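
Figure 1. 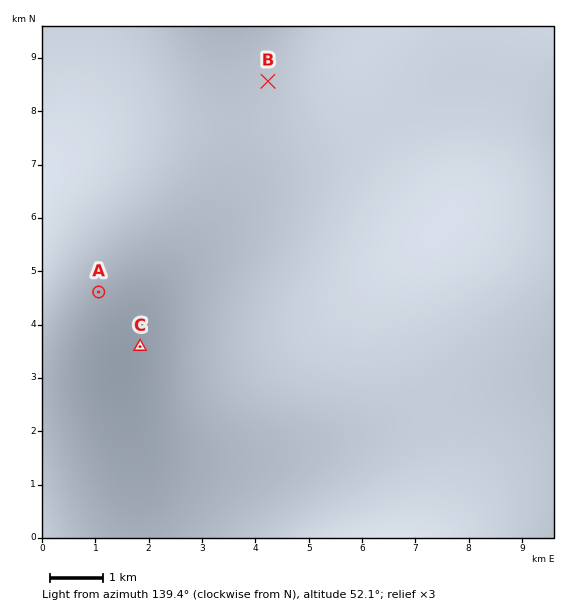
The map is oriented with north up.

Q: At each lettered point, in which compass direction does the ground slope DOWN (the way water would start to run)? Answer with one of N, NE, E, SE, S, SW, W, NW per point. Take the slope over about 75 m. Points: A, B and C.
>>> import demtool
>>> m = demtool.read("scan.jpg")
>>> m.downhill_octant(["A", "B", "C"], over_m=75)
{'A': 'W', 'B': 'SW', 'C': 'W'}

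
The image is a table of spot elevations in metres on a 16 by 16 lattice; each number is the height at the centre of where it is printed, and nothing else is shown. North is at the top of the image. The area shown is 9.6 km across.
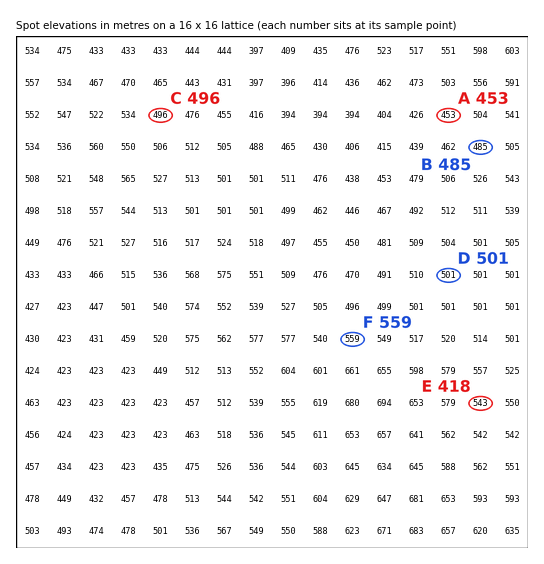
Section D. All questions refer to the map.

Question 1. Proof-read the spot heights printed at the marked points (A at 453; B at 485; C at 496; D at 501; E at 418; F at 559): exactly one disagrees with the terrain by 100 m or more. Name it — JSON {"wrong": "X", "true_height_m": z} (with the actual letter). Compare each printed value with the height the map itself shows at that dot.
{"wrong": "E", "true_height_m": 543}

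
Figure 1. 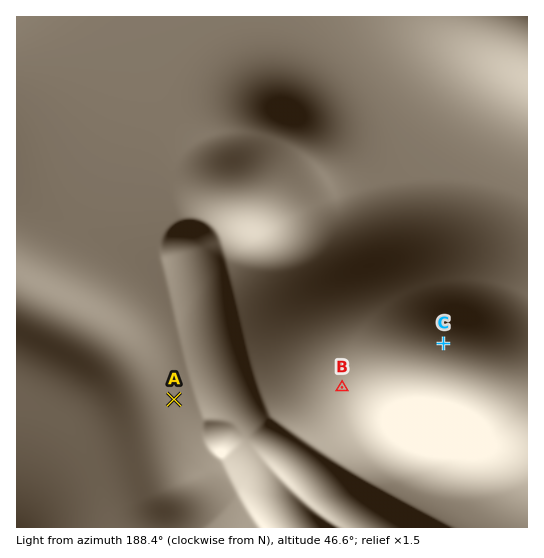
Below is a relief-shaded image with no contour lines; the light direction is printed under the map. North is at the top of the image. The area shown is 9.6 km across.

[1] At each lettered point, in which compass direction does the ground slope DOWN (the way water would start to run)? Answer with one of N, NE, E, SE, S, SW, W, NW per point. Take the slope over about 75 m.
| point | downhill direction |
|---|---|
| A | W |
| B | SE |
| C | NE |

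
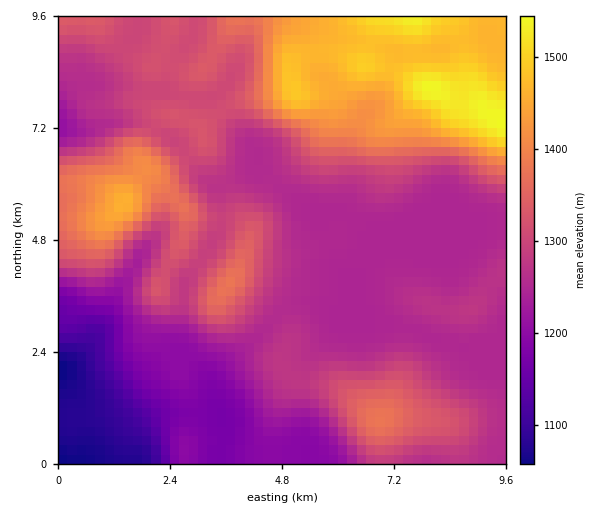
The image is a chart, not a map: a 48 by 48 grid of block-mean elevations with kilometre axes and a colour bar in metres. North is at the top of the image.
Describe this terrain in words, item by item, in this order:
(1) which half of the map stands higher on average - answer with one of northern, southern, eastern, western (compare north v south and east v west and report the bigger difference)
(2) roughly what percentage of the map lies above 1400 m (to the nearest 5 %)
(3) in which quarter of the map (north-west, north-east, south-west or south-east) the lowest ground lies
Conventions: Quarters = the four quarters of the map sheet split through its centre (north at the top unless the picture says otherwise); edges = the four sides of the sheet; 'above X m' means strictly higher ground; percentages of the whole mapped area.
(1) The northern half stands higher on average than the southern half.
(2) Roughly 15 % of the ground is higher than 1400 m.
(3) Look to the south-west quarter for the lowest ground.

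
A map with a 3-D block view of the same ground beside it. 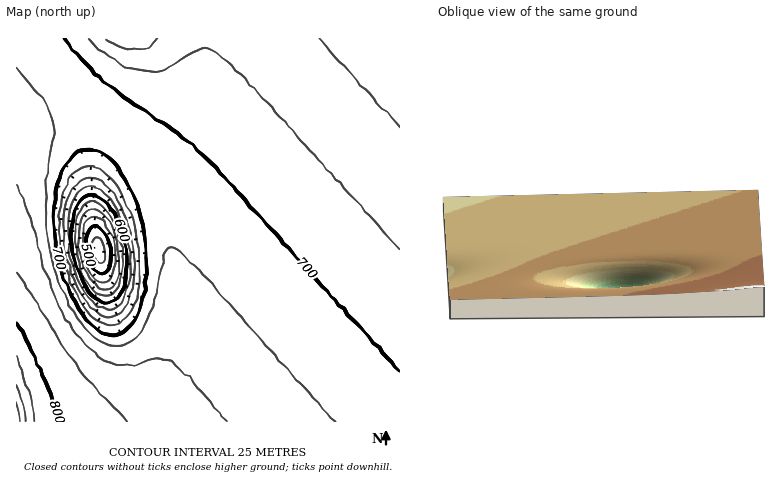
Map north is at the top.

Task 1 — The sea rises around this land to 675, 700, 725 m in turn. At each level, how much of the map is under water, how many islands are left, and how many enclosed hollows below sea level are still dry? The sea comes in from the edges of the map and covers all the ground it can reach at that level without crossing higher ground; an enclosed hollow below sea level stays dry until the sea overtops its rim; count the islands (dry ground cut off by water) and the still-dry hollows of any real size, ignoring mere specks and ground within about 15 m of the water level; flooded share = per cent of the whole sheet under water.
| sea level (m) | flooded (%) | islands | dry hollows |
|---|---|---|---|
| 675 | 16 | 0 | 1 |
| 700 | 36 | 0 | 1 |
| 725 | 74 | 0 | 0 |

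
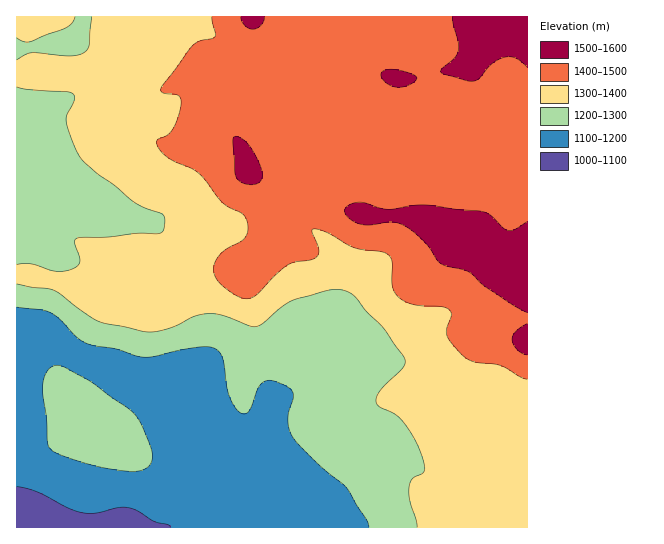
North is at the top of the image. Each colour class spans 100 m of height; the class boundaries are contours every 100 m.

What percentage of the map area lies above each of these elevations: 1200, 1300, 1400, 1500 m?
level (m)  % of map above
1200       83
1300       62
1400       35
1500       5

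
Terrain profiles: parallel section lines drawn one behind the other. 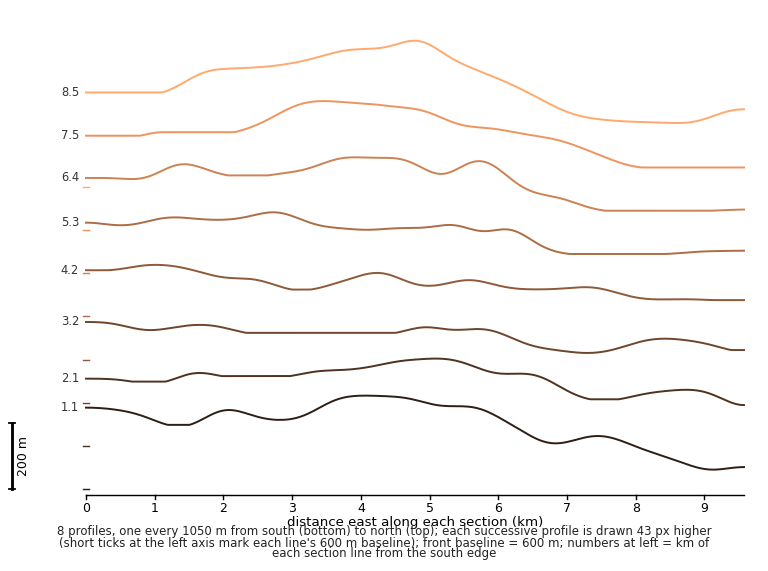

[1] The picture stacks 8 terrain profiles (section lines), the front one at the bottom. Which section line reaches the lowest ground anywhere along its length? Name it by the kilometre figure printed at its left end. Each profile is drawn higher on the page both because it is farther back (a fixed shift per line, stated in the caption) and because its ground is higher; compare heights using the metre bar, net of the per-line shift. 1.1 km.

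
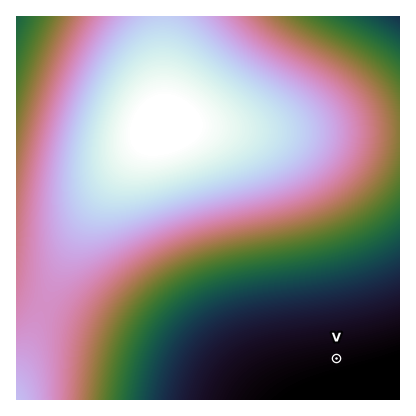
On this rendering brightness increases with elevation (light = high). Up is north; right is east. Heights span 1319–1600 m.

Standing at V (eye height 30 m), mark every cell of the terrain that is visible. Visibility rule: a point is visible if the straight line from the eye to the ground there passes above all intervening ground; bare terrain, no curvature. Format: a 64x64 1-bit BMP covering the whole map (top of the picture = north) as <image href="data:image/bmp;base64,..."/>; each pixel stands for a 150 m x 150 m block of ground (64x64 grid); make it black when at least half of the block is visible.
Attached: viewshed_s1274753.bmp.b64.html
<image width="64" height="64" href="data:image/bmp;base64,Qk0+AgAAAAAAAD4AAAAoAAAAQAAAAEAAAAABAAEAAAAAAAACAAATCwAAEwsAAAIAAAAAAAAA////AAAAAAB//////////3//////////P/////////8//////////x//////////H/////////8P/////////w//////////B/////////8H/////////wP/////////A/////////8B/////////wH/////////AP////////8A/////////wB/////////AH////////8AP////////wA/////////AB////////8AH////////wAP////////AAf///////8AB////////wAD////////AAP///////8AAf///////wAA////////AAD///////8AAH///////wAAP///////AAAf//////8AAA///////wAAB//////+AAAD//////gAAAH/////8AAAAH/////AAAAAH////gAAAAAAf/+AAAAAAAAAAAAAAAAAAAAAAAAAAAAAAAAAAAAAAAAAAAAAAAAAAAAAAAAAAAAAAAAAAAAAAAAAAAAAAAAAAAAAAAAAAAAAAAAAAAAAAAAAAAAAAAAAAAAAAAAAAAAAAAAAAAAAAAAAAAAAAAAAAAAAAAAAAAAAAAAAAAAAAAAAAAAAAAAAAAAAAAAAAAAAAAAAAAAAAAAAAAAAAAAAAAAAAAAAAAAAAAAAAAAAAAAAAAAAAAAAAAAAAAAAAAAAAAAAAA=="/>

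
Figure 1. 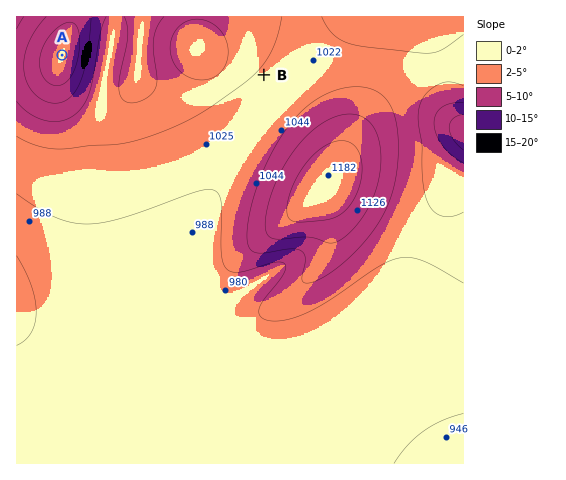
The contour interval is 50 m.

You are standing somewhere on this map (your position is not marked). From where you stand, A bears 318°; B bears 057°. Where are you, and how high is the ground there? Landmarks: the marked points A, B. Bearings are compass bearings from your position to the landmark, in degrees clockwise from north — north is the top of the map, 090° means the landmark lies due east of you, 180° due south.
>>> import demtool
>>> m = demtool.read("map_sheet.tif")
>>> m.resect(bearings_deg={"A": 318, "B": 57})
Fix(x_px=148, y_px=150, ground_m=1040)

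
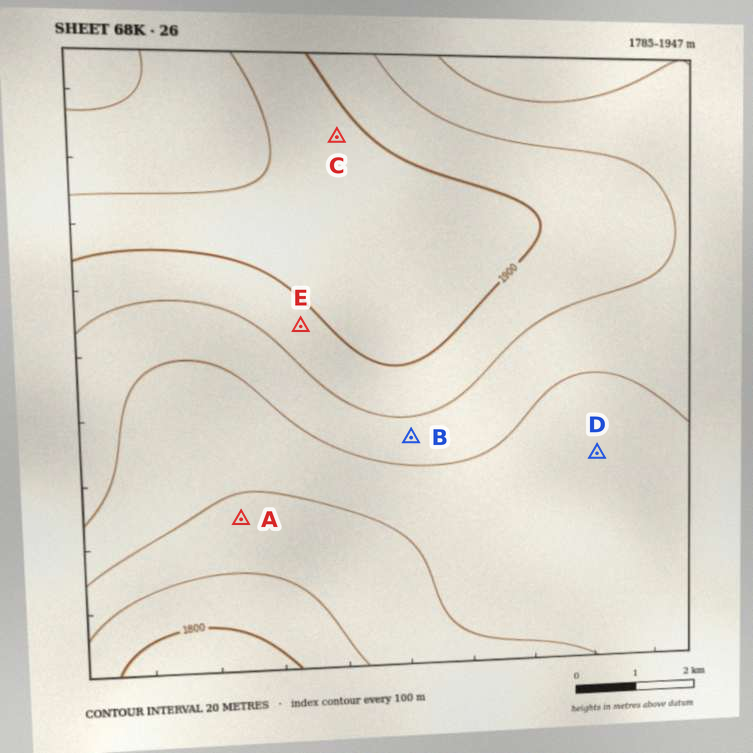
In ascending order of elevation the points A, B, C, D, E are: A D B E C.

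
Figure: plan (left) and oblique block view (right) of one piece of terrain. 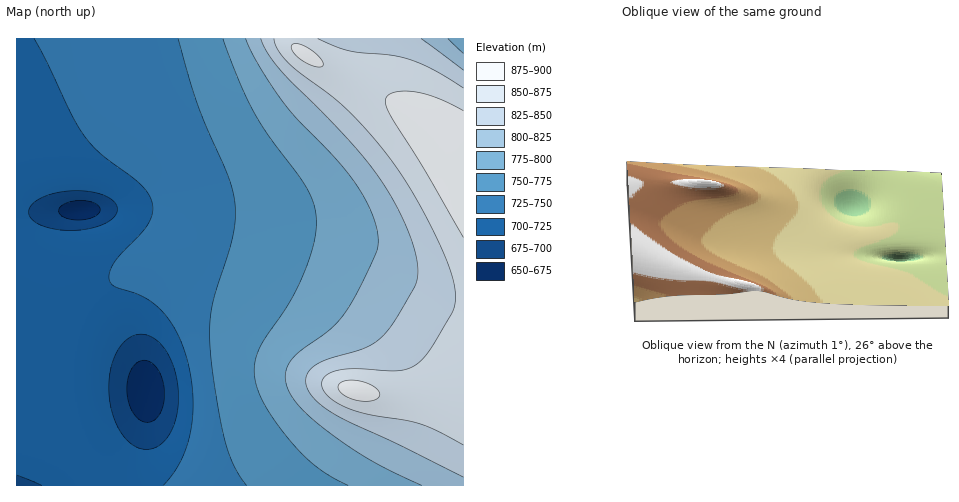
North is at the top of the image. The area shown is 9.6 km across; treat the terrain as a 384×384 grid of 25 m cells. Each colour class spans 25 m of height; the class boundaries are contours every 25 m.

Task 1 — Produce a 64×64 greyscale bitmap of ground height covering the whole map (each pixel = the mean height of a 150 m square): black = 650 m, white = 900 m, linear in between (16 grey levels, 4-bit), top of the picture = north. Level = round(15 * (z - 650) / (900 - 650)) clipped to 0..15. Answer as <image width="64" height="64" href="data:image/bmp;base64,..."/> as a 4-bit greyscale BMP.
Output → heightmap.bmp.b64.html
<image width="64" height="64" href="data:image/bmp;base64,Qk12CAAAAAAAAHYAAAAoAAAAQAAAAEAAAAABAAQAAAAAAAAIAAATCwAAEwsAABAAAAAAAAAAAAAAABEREQAiIiIAMzMzAERERABVVVUAZmZmAHd3dwCIiIgAmZmZAKqqqgC7u7sAzMzMAN3d3QDu7u4A////ADMzMzRERERERERFVVVVZmZmZmZ3d3d3eIiIiJmZmaqqMzM0RERERERERERVVVVmZmZmZ3d3d3iIiIiZmZmqqqszM0REREREREREREVVVWZmZmZ3d3d4iIiImZmZqqqruzNERERERERERERERVVVZmZmZ3d3d4iIiJmZmaqqq7u7REREREREREQzMzREVVVmZmZ3d3d4iIiJmZmqqqq7u7xEREREREREQzMzM0RVVmZmZnd3d4iIiZmZqqqqu7u8zEREREREREQzMzMzREVWZmZnd3d4iIiZmZqqq7u7u8zMRERERERERDMyIiM0RVZmZmd3d4iIiZmaqqu7u7zMzMxERERERERDMyIiIjRFVmZmd3d3iIiZmqqru7vMzMzMzUREREREREMyIhEiM0VWZmZ3d3iIiZmqq7u8zMzMzM3dREREREREQzIhERIzRVZmZ3d3iIiZmqu7zMzMzMzN3d1EREREREQzIhEREiNFVmZnd3eIiZmqu8zd3d3d3d3d3URERERERDMiERESI0VWZmd3eIiZmqvM3e7u3d3d3d3dREREREREMyIRERIjRVZmd3d4iJmqvM3u7u7d3d3d3d1EREREREQzIhEREjNFVmZ3d4iJmau83e7u7d3dzd3d3URERERERDMiERESM0VWZnd3iImZq7zN3d3dzMzMzd3dREREREREMyIRESI0RVZmd3eIiZmqu8zMzMzMzMzM3d1ERERERERDMiESIjRFVmZ3d4iImaqru7u7zMzMzMzN3UREREREREMyIiIjNFVmZnd3iIiZmqqqu7u7u7zMzM3dREREREREQzMiIjNEVWZmd3d4iImZmqqqq7u7u8zMzN1EREREREREMzMzM0RVZmZ3d3iIiJmZmqqqq7u7vMzM3UREREREREQzMzM0RVVmZnd3d4iIiZmZmqqqu7u7zMzNREREREREREQzM0RFVWZmd3d3eIiImZmZqqqru7vMzMxERERERERERERERFVWZmZnd3d4iIiJmZmaqqq7u7zMzERERERERERERERFVVZmZmd3d3eIiIiZmZmqqqu7u8zMRERERERERERERFVVVmZmZnd3d3iIiImZmaqqq7u7zMxERERERERERERFVVVWZmZmd3d3eIiIiZmZmqqqu7u8zERERERERERERVVVVVZmZmZnd3d3iIiImZmaqqq7u7zMRERERERERFVVVVVVVmZmZmd3d3eIiIiZmZmqqqu7vMxERERERERFVVVVVVVWZmZmZ3d3d3iIiImZmaqqq7u8zEREREREREVVVVVVVVZmZmZmd3d3eIiIiZmZmqqru7zMRERERERERFVVVVVVVmZmZmZ3d3d3iIiImZmaqqu7zM1EREREREREVVVVVVVWZmZmZnd3d3eIiIiZmZmqq7vMzURERERERERFVVVVVVVmZmZmZ3d3d4iIiImZmaqru8zdRERERERERERVVVVVVWZmZmZnd3d3eIiIiZmZqqu8zN0zMzMzREREREVVVVVVZmZmZmd3d3d4iIiJmZmqu7zN3TMzMzMzM0RERFVVVVVWZmZmZ3d3d3iIiImZmqq7zM3eMzMzIiIjM0RERVVVVVZmZmZmd3d3eIiIiZmaqrvM3d4zMyIhERIjNERFVVVVVmZmZmZ3d3d4iIiJmZqrvMzd7jMzIhEAESIzRERVVVVWZmZmZ3d3d3iIiImZqqu8zd3uMzMyIRESIzRERVVVVVZmZmZnd3d3iIiImZmqu8zN3u4zMzMyIiMzRERFVVVVVmZmZmd3d3eIiIiZmqq7zN3u70MzMzMzM0RERFVVVVVWZmZmZ3d3d4iIiZmqq7zN3e7vRERERERERERFVVVVVWZmZmZ3d3d4iIiJmaq7vM3e7v9ERERERERERFVVVVVVZmZmZnd3d4iIiJmaqrvM3d7u/0RERERERERFVVVVVVVmZmZnd3d3iIiJmaqrvMzd7u7/RERERERERVVVVVVVVmZmZmd3d3iIiJmaqrvMzd3u7/9ERERERERVVVVVVVVWZmZmd3d3iIiJmZqru8zd3u7v/0RERERERVVVVVVVVWZmZmZ3d3iIiJmZqru8zd3u7u//RERERERVVVVVVVVVZmZmZ3d3iIiJmZqru8zN3e7u7/9ERERERVVVVVVVVVZmZmZnd3eIiJmZqqu8zN3e7u7u7kRERERFVVVVVVVVVmZmZnd3eIiJmZqqu8zN3e7u7u7uRERERFVVVVVVVVVWZmZmd3eIiJmZqqu8zN3d7u7u7u5EREREVVVVVVVVVWZmZmd3d4iImZqqu8zN3d7u7u7u7kREREVVVVVVVVVVZmZmZ3d4iImZqqu8zN3d3u7u7u7dRERERVVVVVVVVVVmZmZnd3iImZqqu8zN3d3e7u7u3d1ERERVVVVVVVVVVmZmZnd3iIiZqqu8zN3d3d3d3d3d3ERERFVVVVVVVVVWZmZmd3eIiZqqu8zd3d3d3d3d3dzMRERFVVVVVVVVVVZmZmZ3d4iZmqvM3d3d3d3d3d3czMtEREVVVVVVVVVVZmZmZ3d4iJmqvM3d3d3d3d3d3MzLu0REVVVVVVVVVVVmZmZnd3iJmqvM3u7d3dzMzMzMzLuqRERVVVVVVVVVVWZmZmd3iImavM3u7d3MzMzMzMy7uqlERVVVVVVVVVVVZmZmd3eImaq83u7dzMzMzMzLu7uqmURFVVVVVVVVVVZmZmZ3d4iZq8zd3dzMy7u7u7u7qqmY"/>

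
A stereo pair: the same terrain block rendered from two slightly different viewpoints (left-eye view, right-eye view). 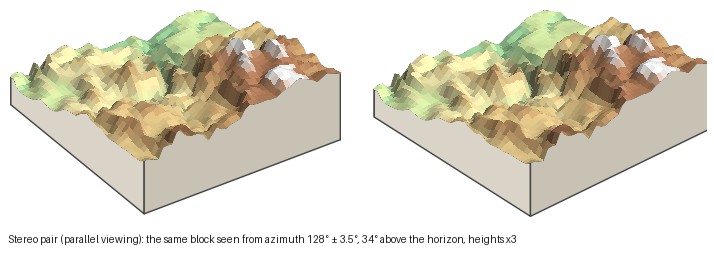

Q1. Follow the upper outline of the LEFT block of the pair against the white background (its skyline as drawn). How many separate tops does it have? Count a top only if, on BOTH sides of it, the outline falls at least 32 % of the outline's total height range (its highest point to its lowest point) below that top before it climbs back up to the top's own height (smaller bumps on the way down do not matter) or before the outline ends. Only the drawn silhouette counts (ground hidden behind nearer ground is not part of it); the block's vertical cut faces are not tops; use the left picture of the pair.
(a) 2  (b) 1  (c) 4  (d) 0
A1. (b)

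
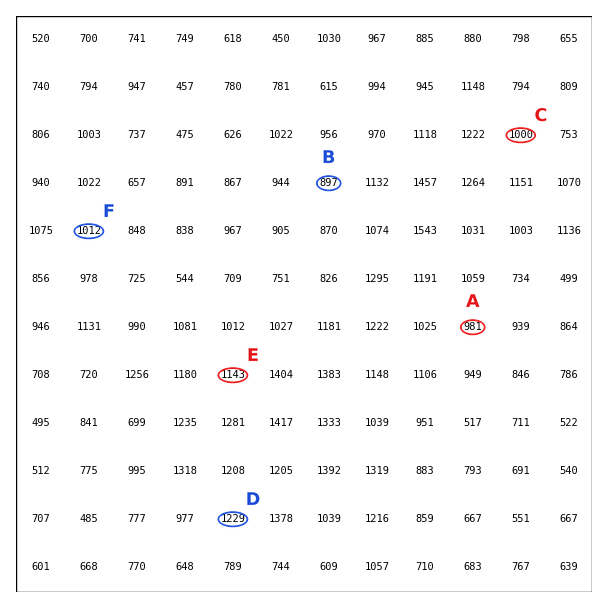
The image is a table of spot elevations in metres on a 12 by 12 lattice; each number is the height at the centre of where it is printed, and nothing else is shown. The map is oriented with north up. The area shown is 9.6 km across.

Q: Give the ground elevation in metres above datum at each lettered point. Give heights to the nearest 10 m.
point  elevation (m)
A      980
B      900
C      1000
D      1230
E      1140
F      1010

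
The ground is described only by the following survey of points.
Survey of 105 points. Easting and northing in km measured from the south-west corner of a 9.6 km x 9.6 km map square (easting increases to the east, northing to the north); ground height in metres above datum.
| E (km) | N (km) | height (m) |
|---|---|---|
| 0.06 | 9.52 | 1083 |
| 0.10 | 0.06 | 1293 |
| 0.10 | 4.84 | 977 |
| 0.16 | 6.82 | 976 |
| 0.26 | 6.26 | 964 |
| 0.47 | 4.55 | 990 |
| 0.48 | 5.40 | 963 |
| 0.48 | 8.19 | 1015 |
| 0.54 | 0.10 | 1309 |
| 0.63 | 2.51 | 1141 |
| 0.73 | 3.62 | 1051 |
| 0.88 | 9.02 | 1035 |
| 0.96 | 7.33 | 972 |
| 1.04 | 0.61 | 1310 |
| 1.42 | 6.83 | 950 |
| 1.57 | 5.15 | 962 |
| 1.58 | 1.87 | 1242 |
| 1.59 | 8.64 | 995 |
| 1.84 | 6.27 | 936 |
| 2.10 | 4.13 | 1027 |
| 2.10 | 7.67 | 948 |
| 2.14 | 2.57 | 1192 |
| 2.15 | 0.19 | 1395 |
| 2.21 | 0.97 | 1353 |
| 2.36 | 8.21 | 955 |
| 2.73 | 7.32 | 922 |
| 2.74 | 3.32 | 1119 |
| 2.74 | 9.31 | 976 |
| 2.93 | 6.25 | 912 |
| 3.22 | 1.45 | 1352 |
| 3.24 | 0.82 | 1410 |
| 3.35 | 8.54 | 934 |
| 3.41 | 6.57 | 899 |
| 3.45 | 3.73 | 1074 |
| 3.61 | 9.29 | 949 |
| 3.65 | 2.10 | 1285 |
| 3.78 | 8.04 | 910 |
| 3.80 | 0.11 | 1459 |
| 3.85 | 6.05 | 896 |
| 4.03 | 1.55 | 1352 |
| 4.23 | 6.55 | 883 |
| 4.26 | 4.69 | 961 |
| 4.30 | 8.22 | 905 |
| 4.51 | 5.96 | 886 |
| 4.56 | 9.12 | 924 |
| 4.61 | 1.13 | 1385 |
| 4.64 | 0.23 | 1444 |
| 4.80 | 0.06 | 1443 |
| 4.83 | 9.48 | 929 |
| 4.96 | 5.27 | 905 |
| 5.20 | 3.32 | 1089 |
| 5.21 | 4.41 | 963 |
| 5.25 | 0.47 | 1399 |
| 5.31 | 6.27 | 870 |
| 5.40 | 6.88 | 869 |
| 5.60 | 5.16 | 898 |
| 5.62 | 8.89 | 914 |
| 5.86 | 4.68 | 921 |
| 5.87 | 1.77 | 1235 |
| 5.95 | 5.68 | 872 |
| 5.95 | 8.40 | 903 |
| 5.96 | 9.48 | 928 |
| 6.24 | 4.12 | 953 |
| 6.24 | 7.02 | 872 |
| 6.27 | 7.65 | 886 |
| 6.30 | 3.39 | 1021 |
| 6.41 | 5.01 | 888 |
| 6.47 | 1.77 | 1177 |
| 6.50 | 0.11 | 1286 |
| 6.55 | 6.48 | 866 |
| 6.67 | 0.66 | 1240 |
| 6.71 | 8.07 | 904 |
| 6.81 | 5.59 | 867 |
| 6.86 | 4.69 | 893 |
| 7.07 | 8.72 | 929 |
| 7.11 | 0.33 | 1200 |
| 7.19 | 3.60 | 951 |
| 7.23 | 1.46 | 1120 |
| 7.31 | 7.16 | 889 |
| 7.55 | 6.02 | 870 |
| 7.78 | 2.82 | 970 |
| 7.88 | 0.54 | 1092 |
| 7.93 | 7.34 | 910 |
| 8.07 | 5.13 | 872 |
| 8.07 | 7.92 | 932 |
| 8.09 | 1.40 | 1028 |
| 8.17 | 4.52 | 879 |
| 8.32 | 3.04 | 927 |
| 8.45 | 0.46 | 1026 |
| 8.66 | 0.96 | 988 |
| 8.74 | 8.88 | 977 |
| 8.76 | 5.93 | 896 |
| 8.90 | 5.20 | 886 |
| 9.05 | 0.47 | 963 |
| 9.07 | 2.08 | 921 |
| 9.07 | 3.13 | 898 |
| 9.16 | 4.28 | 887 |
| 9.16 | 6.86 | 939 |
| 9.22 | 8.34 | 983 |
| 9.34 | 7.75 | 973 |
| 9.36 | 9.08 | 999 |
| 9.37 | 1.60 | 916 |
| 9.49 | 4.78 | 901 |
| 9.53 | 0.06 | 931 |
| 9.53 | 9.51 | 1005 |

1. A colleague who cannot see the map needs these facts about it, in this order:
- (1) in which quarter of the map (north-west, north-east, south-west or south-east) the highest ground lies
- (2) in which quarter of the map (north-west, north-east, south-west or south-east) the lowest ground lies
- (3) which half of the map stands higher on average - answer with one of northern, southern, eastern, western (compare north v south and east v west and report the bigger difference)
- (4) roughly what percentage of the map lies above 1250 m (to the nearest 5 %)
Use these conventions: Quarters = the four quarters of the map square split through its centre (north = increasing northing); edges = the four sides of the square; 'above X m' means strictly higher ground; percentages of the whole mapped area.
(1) Look to the south-west quarter for the highest ground.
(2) Look to the north-east quarter for the lowest ground.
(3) Taken as a whole, the southern half is higher than the northern.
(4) Ground above 1250 m makes up about 15 % of the sheet.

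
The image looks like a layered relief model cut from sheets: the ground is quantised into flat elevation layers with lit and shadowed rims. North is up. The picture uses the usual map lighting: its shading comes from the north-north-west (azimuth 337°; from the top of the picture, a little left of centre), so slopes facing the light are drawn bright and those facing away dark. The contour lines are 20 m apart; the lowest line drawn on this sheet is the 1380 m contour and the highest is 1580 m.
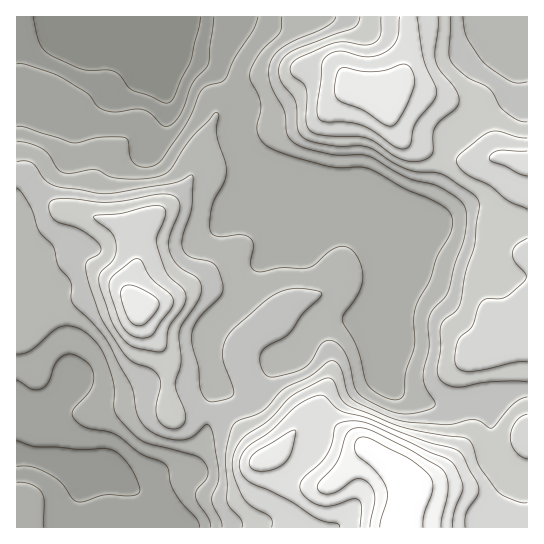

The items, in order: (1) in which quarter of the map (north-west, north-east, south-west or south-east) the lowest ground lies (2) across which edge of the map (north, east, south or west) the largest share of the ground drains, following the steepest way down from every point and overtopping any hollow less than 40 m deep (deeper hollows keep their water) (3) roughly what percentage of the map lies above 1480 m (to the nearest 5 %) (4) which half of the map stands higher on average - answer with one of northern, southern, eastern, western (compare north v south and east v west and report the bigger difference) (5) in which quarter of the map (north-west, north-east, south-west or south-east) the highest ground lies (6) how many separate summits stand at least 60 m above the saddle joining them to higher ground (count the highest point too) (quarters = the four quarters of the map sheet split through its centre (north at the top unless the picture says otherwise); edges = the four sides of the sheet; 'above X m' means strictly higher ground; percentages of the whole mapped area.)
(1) The lowest point lies in the north-west quarter of the map.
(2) Drainage is mainly to the north: more ground falls towards that edge than towards any other.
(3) Ground above 1480 m makes up about 35 % of the sheet.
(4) The eastern half stands higher on average than the western half.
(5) The highest ground is in the south-east quarter.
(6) Counting only tops that stand 60 m proud, the map has 3 summits.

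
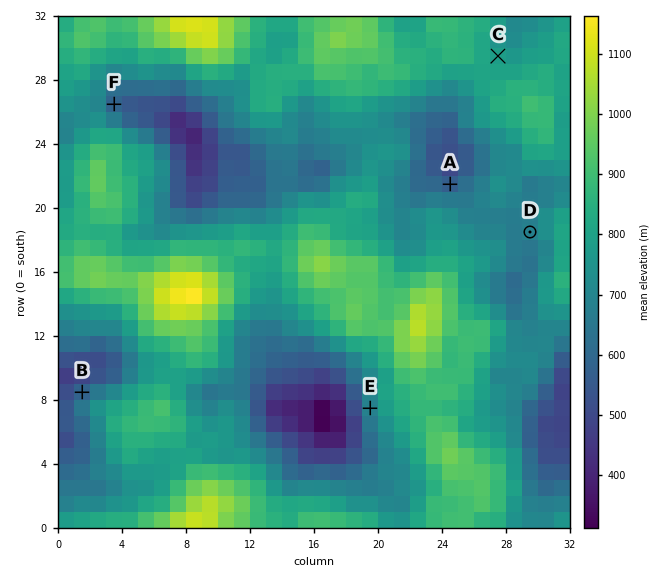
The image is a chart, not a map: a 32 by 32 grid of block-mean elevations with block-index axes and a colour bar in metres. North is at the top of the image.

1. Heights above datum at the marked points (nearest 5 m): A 565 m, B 585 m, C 790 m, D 695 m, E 690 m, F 575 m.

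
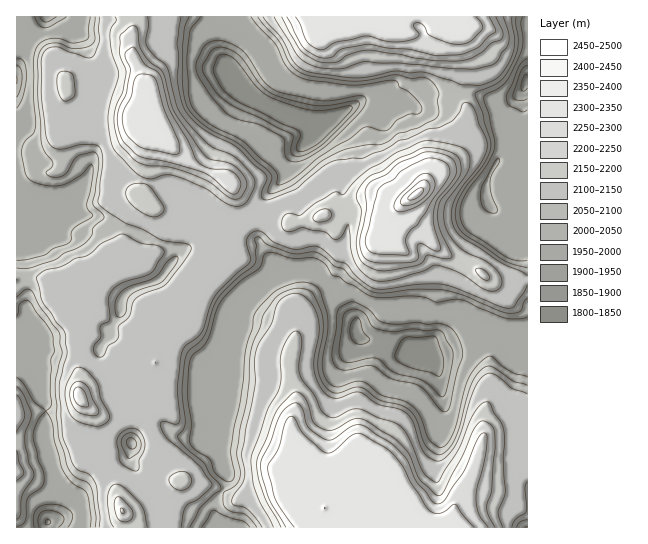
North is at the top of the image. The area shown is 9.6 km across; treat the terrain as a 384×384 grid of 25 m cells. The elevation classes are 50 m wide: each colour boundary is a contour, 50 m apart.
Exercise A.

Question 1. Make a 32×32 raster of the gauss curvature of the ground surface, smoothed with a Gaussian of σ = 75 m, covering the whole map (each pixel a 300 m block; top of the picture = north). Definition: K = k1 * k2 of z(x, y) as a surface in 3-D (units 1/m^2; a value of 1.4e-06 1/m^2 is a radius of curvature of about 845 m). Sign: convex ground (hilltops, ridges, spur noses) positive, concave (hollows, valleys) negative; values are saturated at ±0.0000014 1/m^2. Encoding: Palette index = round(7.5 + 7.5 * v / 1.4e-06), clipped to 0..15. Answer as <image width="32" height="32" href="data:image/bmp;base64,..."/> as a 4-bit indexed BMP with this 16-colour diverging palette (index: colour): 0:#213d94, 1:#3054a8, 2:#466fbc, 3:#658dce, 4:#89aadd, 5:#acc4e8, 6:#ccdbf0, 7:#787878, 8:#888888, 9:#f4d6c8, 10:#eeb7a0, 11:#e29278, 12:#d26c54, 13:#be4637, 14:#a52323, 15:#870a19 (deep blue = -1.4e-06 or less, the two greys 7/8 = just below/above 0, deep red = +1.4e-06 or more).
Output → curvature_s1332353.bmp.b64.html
<image width="32" height="32" href="data:image/bmp;base64,Qk12AgAAAAAAAHYAAAAoAAAAIAAAACAAAAABAAQAAAAAAAACAAATCwAAEwsAABAAAAAAAAAAlD0hAKhUMAC8b0YAzo1lAN2qiQDoxKwA8NvMAHh4eACIiIgAyNb0AKC37gB4kuIAVGzSADdGvgAjI6UAGQqHAE/1lqV3d4enh4h3h3d4d0iEZpf2d3dqZpiIeHeGV3iKZneVV3eaBleHd3h3eMd4d5ZoZ2V3ia5qh3iIeHlXd4h4iIdnd3dmeXh3eImFZoiHeGl3n1dph3h3dol3aemLd4iFZlFod4eHmImJd7d4eGeUdraHiYh4h3qGZlhmZ3Z5eH/IiIeIeHd1Z4qYeYeIeGhzV3d3iIiHdlt1h4eYbIh3hmeHh4l3eYdoqGiIl2OIeJd5h3dGd3l4h4hmmZd3d3iVd0eHi3iHd6eZd4hmd3eXeHf3h4eYd5ile3h3eIeFmId2poZ3aHecdmZXiHiHmBaYd2h4h3eHdVZ4qHdne2l4eHiIqnd3toaoZoemhWl4iHh4eHWGd3WaZmqopZV3mHeHd2iId3dnmGZ4h3d2p4h3d5V3d3d3d3eceXVUiYh3h3hceIeIdTN3dmZ0+oiIh3eHiHd4iI9qtoh2po84mId4iLd2aXNpaFR5hoiFm1aHdmeVaYiHiXhrp3d3eJR5V4a3ZpmIhndopqhniHd3iHeIiHaodnmXeIZ4pnd5d3eHWId3h4ead4Z3iMRniHdqVoiId5iYh4l4p3hleXh2OD+oiHeis3iYiWWHeYd5d3meGfc2i6eHu2h3m3mHd4h3knJaxnWWdlZ4mKh3eYeImIVkd3h1eIh4h3d3d3h3iIp8"/>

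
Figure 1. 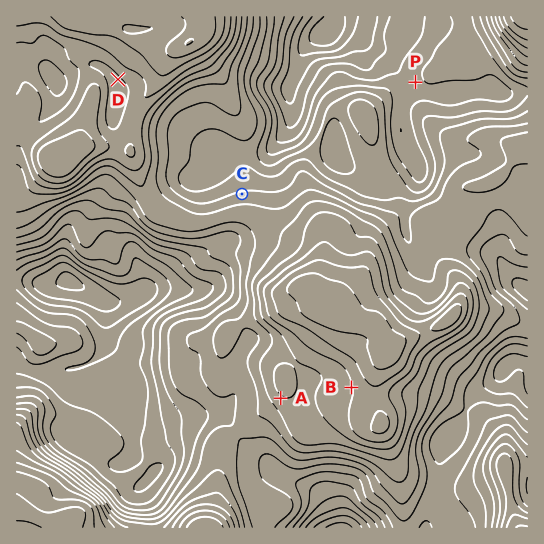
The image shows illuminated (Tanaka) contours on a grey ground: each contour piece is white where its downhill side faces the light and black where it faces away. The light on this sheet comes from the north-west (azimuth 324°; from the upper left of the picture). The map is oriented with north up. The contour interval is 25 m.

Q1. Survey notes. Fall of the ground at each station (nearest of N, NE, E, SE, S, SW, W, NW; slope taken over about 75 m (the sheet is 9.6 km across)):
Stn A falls SW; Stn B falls W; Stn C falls N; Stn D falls SW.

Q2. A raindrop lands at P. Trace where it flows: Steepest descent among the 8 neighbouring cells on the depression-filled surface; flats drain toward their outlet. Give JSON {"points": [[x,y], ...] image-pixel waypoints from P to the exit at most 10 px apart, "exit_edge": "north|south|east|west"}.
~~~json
{"points": [[415, 82], [405, 81], [394, 70], [383, 59], [373, 49], [362, 38], [351, 30], [341, 30], [338, 22], [334, 17]], "exit_edge": "north"}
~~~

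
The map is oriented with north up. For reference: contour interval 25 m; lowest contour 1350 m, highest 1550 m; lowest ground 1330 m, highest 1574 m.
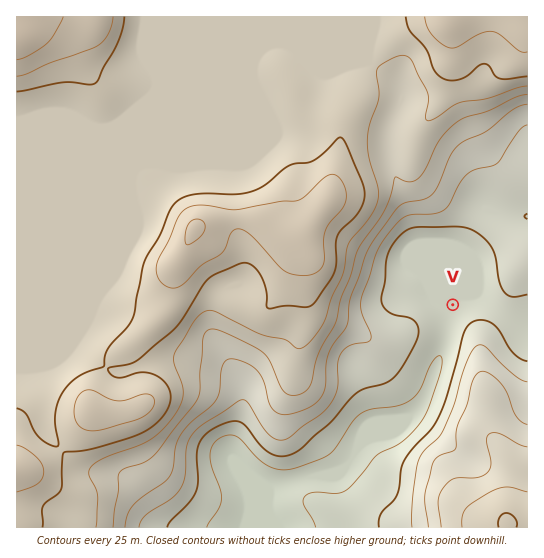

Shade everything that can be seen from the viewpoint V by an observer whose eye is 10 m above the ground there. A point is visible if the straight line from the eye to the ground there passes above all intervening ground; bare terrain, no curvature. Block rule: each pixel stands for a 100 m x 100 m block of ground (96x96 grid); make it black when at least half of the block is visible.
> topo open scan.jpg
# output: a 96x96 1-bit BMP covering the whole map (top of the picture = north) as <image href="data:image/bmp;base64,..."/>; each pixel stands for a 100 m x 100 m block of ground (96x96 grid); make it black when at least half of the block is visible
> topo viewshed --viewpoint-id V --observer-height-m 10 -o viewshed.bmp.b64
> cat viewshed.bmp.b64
<image width="96" height="96" href="data:image/bmp;base64,Qk2+BAAAAAAAAD4AAAAoAAAAYAAAAGAAAAABAAEAAAAAAIAEAAATCwAAEwsAAAIAAAAAAAAA////AAAAAAAAAAAAAAAAAAAAAAAAAAAAAAAAAAAAAAAAAAAAAAAAAAwAAAAAAAAAAAAAHhwAAAAAAAAAAAAADzwACAAAAAAAAAAAB/wAOAAAAAAAAAAAA/gB8AAAAAAAAAAAAfgB8AAAAAAAAAAAAPgB8AAAAAAAAAAAAHgB4AAAAAAAAAAAAHgB4AAAAAAAAAAAAD8BwAAAAAAAAAAAAB//wAAAAAAAAAAAAB//wAAAAAAAAAAAAA//wAAAAAAAAAAAAAP/wAAAAAAAAAAAAAH/wAAAAAAAAAAAAAD/wAAAAAAAAAAAAAB/4AAAAAAAAAAAAAA/+AAAAAAAAAAAAAA//AAAAAAAAAAAAAAf+AAAAAAAAAAAAAAf+AAAAAAAAAAAQAAP+AAAAAAAAAAA4AAP+AAAAAAAAAAB4AAf+AAAAAAAAAAD4AA/+AAAAAAAAAAD4AB//AAAAAAAAAAD4AD//gAAAAAAAAAH4AD//wAAAAAAAAAD4AD//wAAAAAAAAAD4AD//wAAAAAAAAAD4AP//wAAAAAAAAAB8Af//wAAAAAAAAAB+A///wAAAAAAAAAB/D///wAAAAAAAAAA/////wAAAAAAAAAA/////wAAAAAAAAAA/////wAAAAAAAAAA/////4AAAAAAAAAA//////AAAAAAAAAA//////gAAAAAAAAA//////gAAAAAAAAA//////gAAAAAAAAA//////wAAAAAAAAA//////wAAAAAAAAAf/////4AAAAAAAAAf/////4AAAAAAAAAf/////4AAAAAAAAAf/////4AAAAAAAAAf/////wAAAAAAAAAf/////wAAAAAAAAAf/////gAAAAAAAAAf/////AAAAAAAAAA/////+AAAAAAAAAA/////4AAAAAAAAAAf////wAAAAAAAAAAf////AAAAAAAAAAAP///+AAAAAAAAAAAH///8AAAAAAAAAAAD///8AAAAAAAAAAAB///8AAAAAAAAAAAAH//+DgAAAAAAAAAAB////4AAAAAAAAAAAD///8AAAAAAAAAAAB///8AAAAAAAAAAAA///gAAAAAAAAAAAAf/+AAAAAAAAAAAAAf/8AAAAAAAAAAAAAf/8AAAAAAAAAAAAAP/8AAAAAAAAAAAAAP/+AAAAAAAAAAAAAP/+AAAAAAAAAAAAAH//AAAAAAAAAAAAAH//AAAAAAAAAAAAAH//gAAAAAAAAAAAAD//wAAAAAAAAAAAAB//8AAAAAAAAAAAAA//8AAAAAAAAAAAAA//8AAAAAAAAAAAAA//8AAAAAAAAAAAAA//8AAAAAAAAAAAAA//8AAAAAAAAAAAAB/P8AAAAAAAAAAAAB+D8AAAAAAAAAAAAB+B8AAAAAAAAAAAAB+B8AAAAAAAAAAAAAOB8AAAAAAAAAAAAAHBwAAAAAAAAAAAAAHDgAAAAAAAAAAAAB/3gAAAAAAAAAAAAD//AAAAAAAAAAAAAD/8AAAAAAAAAAAAAD/gAAAAAAAAAAAAAAAAAAAAAAAAAAAAAAAAA="/>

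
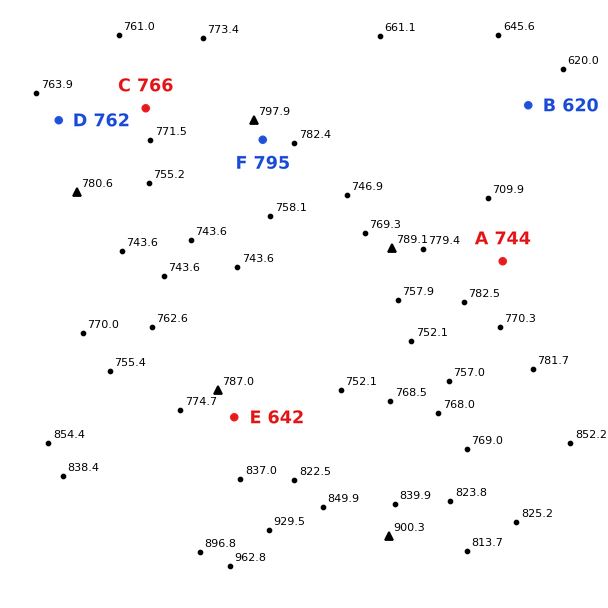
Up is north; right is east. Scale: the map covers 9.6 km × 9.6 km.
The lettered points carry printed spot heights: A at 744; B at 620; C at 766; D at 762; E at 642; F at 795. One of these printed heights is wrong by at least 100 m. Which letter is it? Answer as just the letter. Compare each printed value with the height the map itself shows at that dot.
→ E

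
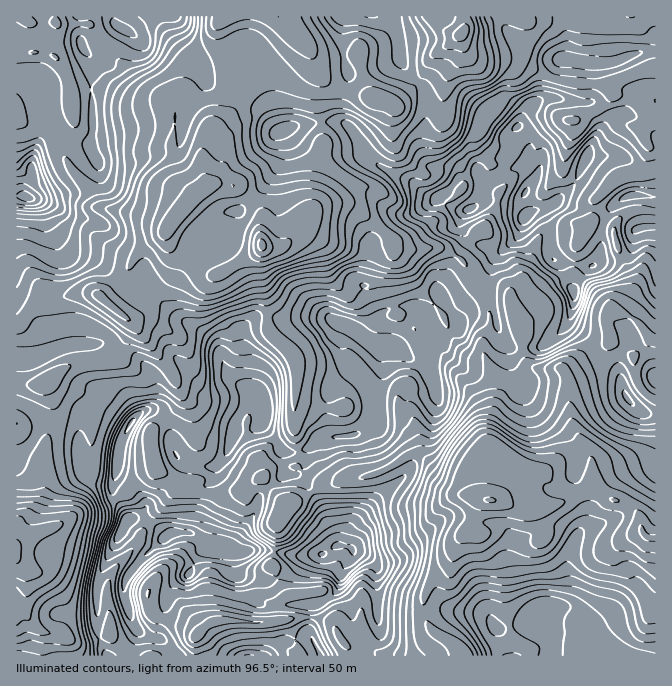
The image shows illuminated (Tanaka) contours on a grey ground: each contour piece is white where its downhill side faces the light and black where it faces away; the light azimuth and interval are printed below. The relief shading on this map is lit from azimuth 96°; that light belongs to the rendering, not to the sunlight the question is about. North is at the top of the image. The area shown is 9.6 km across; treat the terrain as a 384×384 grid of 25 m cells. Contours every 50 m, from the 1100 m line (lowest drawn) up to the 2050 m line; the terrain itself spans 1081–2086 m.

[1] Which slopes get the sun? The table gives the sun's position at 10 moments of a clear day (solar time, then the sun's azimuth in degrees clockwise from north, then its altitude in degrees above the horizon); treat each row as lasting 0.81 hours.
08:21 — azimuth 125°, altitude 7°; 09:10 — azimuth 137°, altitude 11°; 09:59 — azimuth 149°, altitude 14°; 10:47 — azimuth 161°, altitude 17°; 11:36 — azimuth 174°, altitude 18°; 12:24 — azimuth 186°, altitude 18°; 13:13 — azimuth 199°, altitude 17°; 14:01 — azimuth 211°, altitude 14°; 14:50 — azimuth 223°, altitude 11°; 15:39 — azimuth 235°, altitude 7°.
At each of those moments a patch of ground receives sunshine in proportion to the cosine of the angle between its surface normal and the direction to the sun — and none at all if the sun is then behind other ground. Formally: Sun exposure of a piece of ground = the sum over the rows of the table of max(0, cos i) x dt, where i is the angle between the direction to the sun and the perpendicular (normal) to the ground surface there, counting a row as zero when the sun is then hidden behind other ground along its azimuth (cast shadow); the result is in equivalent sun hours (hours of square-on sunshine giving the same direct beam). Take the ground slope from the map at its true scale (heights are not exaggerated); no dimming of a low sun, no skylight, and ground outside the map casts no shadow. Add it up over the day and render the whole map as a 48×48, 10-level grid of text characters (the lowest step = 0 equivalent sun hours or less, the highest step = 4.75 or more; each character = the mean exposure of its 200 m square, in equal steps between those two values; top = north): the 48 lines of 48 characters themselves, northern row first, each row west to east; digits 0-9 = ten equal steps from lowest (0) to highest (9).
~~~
132344420247753000013567777541023345112221221111
233222576347851011111366677542111024421100000000
445553356766642233311135434432310023321100000012
000256448986543333332124323442100001111355434687
442254678876443333322112435764100000000024677510
543344466555544332111000122455201000000000011221
443333444334456642100000000013211211101454220024
344213333333366554100001000000200321002212101333
012212333344454443324567520000000111143000001132
002322334444454444677644531001000001442100010012
012333233345644556787644542001000002323220243320
122235544676645567566665787400111121231321565420
011125655544443334577777556763001343421401552000
423246886334420002555455543144223023224004530253
999543244444211222433222224314785367431487545744
987655323332013453432111211579855886668865435301
766544664200134331010000111135699721468433212478
665444454100221110000000000000114763597421012388
677666443200111000000000000000000356888763234586
579988742310000000000000000000101246866884699985
545544443320000000001000001000122224544574599766
532100024330000000001200000012143223345556765667
321110000222100000223432000234423144334336643356
222211000012420012224676631102433575323237634325
011222220000031000013457663222345865522489743442
224554211001024200002235456664346545668998631120
666310000101214300012223545688435544553434542111
332221100000113531123223554665543466543344443215
000222210000023444332235654445554578755444454412
521222210142012225442122123345777787676555556752
443322213751112233451000003445799899877766777899
233322226431122347940023456666798876798875699999
233432335334212478742368998876678743479875467765
334432344215522664456567666520476533345654444554
434453353000345543223321000004665443333334555566
766676530000002320033300000046654344433335436888
877777620000000000100000000244430000123331001267
656543421200000000100000001223302210000000011355
442222226521210000000010001333234222100011245534
422223266258963210000001213331331000000002443110
333333462499767768865456666223420000000001210000
132223532874258766326999599566520000000000000000
000123446624999998558999998876410100000000000011
100134454315876786663105965555310000000000000012
222234464225567787766788644444333321122344322232
025545556103432000000013345444357753234343223320
000146326622200000001322345643235876555534422200
010004115784000100014541244653213675223334553100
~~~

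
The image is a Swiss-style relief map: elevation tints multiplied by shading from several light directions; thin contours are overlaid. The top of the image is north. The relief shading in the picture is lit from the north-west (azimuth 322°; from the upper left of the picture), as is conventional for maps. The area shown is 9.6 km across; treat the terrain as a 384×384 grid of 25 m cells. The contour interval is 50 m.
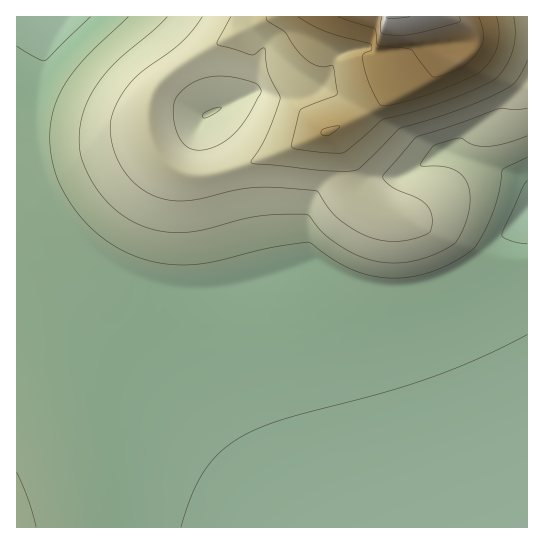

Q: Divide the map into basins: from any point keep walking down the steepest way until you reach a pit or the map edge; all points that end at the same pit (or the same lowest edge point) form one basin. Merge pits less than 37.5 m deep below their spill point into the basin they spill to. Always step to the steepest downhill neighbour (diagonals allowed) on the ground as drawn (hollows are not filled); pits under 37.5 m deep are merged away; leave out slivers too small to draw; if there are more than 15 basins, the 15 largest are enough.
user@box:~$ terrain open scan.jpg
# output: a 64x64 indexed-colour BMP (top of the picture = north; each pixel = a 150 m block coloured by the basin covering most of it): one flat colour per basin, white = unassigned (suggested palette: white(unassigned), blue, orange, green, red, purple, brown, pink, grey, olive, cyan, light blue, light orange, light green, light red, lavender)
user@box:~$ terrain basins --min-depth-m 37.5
<image width="64" height="64" href="data:image/bmp;base64,Qk12CAAAAAAAAHYAAAAoAAAAQAAAAEAAAAABAAQAAAAAAAAIAAATCwAAEwsAABAAAAAAAAAA////ALR3HwAOf/8ALKAsACgn1gC9Z5QAS1aMAMJ34wB/f38AIr28AM++FwDox64AeLv/AIrfmACWmP8A1bDFABERERERERERERERERERERERERERERERERERERERERERERERERERERERERERERERERERERERERERERERERERERERERERERERERERERERERERERERERERERERERERERERERERERERERERERERERERERERERERERERERERERERERERERERERERERERERERERERERERERERERERERERERERERERERERERERERERERERERERERERERERERERERERERERERERERERERERERERERERERERERERERERERERERERERERERERERERERERERERERERERERERERERERERERERERERERERERERERERERERERERERERERERERERERERERERERERERERERERERERERERERERERERERERERERERERERERERERERERERERERERERERERERERERERERERERERERERERERERERERERERERERERERERERERERERERERERERERERERERERERERERERERERERERERERERERERERERERERERERERERERERERERERERERERERERERERERERERERERERERERERERERERERERERERERERERERERERERERERERERERERERERERERERERERERERERERERERERERERERERERERERERERERERERERERERERERERERERERERERERERERERERERERERERERERERERERERERERERERERERERERERERERERERERERERERERERERERERERERERERERERERERERERERERERERERERERERERERERERERERERERERERERERERERERERERERERERERERERERERERERERERERERERERERERERERERERERERERERERERERERERERERERERERERERERERERERERERERERERERERERERERERERERERERERERERERERERERERERERERERERERERERERERERERERERERERERERERERERERERERERERERERERERERERERERERERERERERERERERERERERERERERERERERERERERERERERERERERERERERERERERERERERERERERERERERERERERERERERERERERERERERERERERERERERERERERERERERERERERERERERERERERERERERERERERERERERERERERERERERERERERERERERERERERERERERERERERERERERERERERERERERERERERERERERERERERERERERERERERERERERERERERERERERERERERERERERERERERERERERERERERERERERERERERERERERERERERERERERERERERERERERERERERERERERERERERERERERERERERERERERERERERERERERERERERERERERERERERERERERERERERERERERERERERERERERERERERERERERERERERERERERERERERERERERERERERERERERERERERERERERERERERERERERERERERERERERERERERERERERERERERERERERERERERERERERERERERERERERERERERERERERERERERERERERERERERERERERERERERERERERERERERERERERERERERERERERERERERERERERERERERERERERERERERERERERERERERERERERERERERERERERERERERERERERERERERERERERERERERERERERERERERERERERERERERERERERERERERERERERERERERERERERERERERERERERERERERERERERERERERERERERERERERERMzMxERERERERERERERERERERERERESIiIhERERERERMzMzMzMRERERERERERERERERERERERIiIiIiIRERERMzMzMzMzMREREREREREREREREREREREiIiIiIiIhERMzMzMzMzMzMxERERERERERERERERERESIiIiIiIiIiEzMzMzMzMzMzMxERERERERERERERERERIiIiIiIiIiIjMzMzMzMzMzMzMxEREREREREREREREREiIiIiIiIiIiMzMzMzMzMzMzMzERERERERERERERERESIiIiIiIiIiIzMzMzMzMzMzMzMRERERERERERERERERIiIiIiIiIiIjMzMzMzMzMzMzMREREREREREREREREREiIiIiIiIiIiMzMzMzMzMzMzMxERERERERERERERERESIiIiIiIiIiIzMzMzMzMzMzMzERERERERERERERERERIiIiIiIiIiIiMzMzMzMzMzMzMREREREREREREREREREiIiIiIiIiIiIjMzMzMzMzMzMxERERERERERERERERESIiIiIiIiIiIiIzMzMzMzMzMzMRERERERERERERERERIiIiIiIiIiIiIiIzMzMzMzMzMxEREREREREREREREREiIiIiIiIiIiIiIiMzMzMzMzMzERERERERERERERERESIiIiIiIiIiIiIiIiMzMzMzMzMRERERERERERERERERIiIiIiIiIiIiIiIiIiMzMzMzMxEREREREREREREREREiIiIiIiIiIiIiIiIiIiMzMzMzMRERERERERERERERESIiIiIiIiIiIiIiIiIiIiMzMzMxERERERERERERERER"/>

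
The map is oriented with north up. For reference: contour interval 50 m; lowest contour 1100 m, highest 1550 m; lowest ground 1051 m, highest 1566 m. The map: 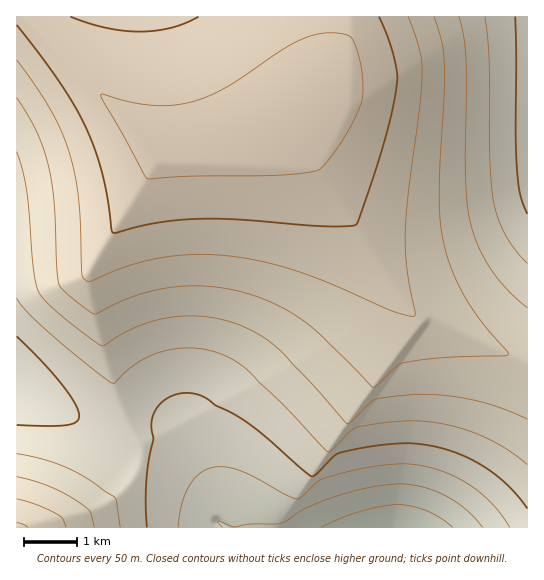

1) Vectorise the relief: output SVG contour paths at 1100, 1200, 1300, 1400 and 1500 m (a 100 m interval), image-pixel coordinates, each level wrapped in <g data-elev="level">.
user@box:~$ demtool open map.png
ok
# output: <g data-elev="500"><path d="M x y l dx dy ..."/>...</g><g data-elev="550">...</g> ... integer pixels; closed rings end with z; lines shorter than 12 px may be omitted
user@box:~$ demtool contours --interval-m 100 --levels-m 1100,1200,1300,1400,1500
<g data-elev="1100"><path d="M321 527l40-16 20-4 17-3 15 2 14 5 14 7 12 9"/></g><g data-elev="1200"><path d="M178 527l4-22 6-18 10-12 12-7 13-1 16 3 16 8 32 17 10 4 5-2 16-16 7-3 40-10 38-4 16 1 16 4 30 13 13 9 12 11 11 12 9 13"/></g><g data-elev="1300"><path d="M120 527l-4-26-2-4-28-19-19-10-24-9-26-5"/><path d="M17 298l10 13 20 20 39 33 27 19 2 0 20-19 22-11 24-5 25 2 21 7 19 12 40 39 41 44 4-1 18-19 8-5 34-5 30-1 29 4 28 9 26 13 23 18"/><path d="M527 263l-12-13-10-16-8-17-4-18-3-44-1-98-4-40"/></g><g data-elev="1400"><path d="M66 527l-4-9-5-4-20-9-20-6"/><path d="M17 98l18 31 11 29 8 41 4 83 4 7 12 11 16 12 5 2 39-18 36-9 19-1 20 0 20 3 18 4 31 12 27 17 16 13 50 51 3 1 23-21 6-3 35-5 65-2 6-2-27-32-16-24-14-27-8-28-4-24-1-28 5-98 0-30-2-20-8-26"/></g><g data-elev="1500"><path d="M17 25l42 57 26 44 9 21 7 23 6 28 5 32 2 3 41-10 42-4 41 1 87 6 21 0 10-1 10-26 17-54 9-34 5-28 0-10-4-19-14-37"/><path d="M198 17l-13 6-14 5-16 3-16 1-33-4-36-11"/></g>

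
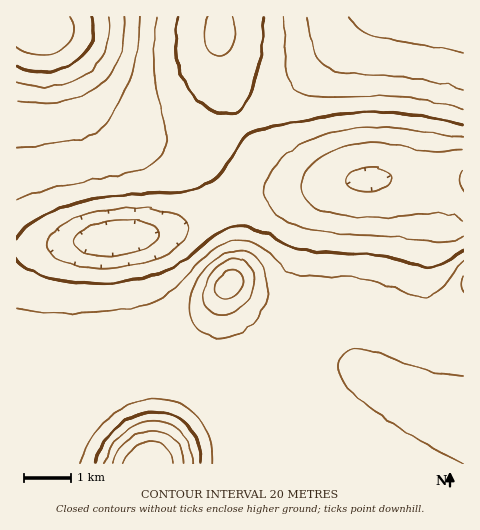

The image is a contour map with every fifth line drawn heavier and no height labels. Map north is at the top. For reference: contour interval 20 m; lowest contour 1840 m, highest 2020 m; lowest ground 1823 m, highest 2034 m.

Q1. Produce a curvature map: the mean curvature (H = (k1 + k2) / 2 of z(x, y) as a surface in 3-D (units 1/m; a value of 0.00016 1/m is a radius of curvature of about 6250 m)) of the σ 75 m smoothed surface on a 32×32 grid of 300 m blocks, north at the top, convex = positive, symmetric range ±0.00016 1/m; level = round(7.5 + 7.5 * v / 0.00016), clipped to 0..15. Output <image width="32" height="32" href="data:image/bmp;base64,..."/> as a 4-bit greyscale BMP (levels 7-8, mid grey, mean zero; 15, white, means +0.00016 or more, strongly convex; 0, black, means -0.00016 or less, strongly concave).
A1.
<image width="32" height="32" href="data:image/bmp;base64,Qk12AgAAAAAAAHYAAAAoAAAAIAAAACAAAAABAAQAAAAAAAACAAATCwAAEwsAABAAAAAAAAAAAAAAABEREQAiIiIAMzMzAERERABVVVUAZmZmAHd3dwCIiIgAmZmZAKqqqgC7u7sAzMzMAN3d3QDu7u4A////AIiJqmITIlmpiIiIiIiIiIiIiKuEIRNpqYiIiIiIiIiIiIiaqFM1ipiIiIiIiIiIiIiIiaqXeJmYiIiIiIiIiIiIiIiaqpmZiIiIiIiIiIiIiIiIiZmZmIiIiIiIiIiIiIiIiIiIiIiHiIiIiIiIiIiIiIiIiIh3d3eIiIiIiIiIiIiIiIiHd3d3iIiIiIiIh4iIiIiId3d2Z3iIiIiIiHeIiIiIiHd4l2Z3iIiIiId2iIiIiIh3i9yGZ4iIiIiHeIiImZmYh3z/x2eIiIiId3l4iImZmYdq/+lniIiIiHZod2Zmd3d2V7/Zd3iIiIh2VWZUMhI0VVV5mHd4iIiIh1R2VDIAEjRVVndnd3d4iHd2d3d2ZVVWZmZmZmd3d3d3iIiImZmIiHd3d2ZmZmZmd4iIiJmZmZiIh3d2ZlVVZmeHiIiJmZmYiIiHdmZVVVZndoiIiIiIiIiIiHdmZVVWZ2aIiIiIiIiIiIiHd2ZmZmdmiIiIiIiIiIiIiId3Zmd3d2Zmd4iIiId4iIiIh3d3d4hmZmZ3iId3d4iIiIiIiIiId3d3d3iHd3d4iJmYiIiIiIiIiId3d3ZneIiZmYiIiIiZmZmId3dmZneIiZmIiIiIqqqpmHd3ZmZniIiIiIiIiLu7qpiHZ2ZWZ3iIiIiIiIi7uqqYh3dmVmd4iIiIiIiI"/>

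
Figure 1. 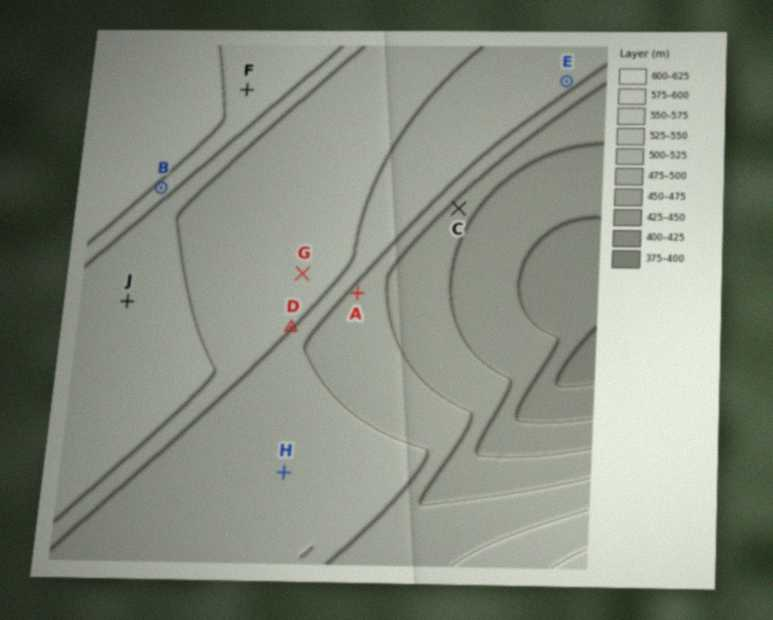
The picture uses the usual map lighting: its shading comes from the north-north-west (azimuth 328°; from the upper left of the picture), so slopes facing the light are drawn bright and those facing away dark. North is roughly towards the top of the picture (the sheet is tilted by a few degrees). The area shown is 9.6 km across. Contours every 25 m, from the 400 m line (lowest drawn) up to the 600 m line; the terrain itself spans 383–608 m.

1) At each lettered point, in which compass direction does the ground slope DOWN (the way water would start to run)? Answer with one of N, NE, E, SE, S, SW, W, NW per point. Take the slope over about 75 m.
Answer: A SE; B SE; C SE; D SE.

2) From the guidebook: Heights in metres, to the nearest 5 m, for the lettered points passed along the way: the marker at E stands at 510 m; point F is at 600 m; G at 535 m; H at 515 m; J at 555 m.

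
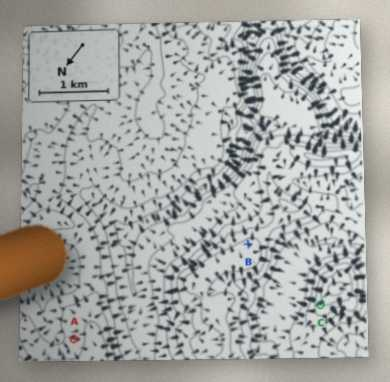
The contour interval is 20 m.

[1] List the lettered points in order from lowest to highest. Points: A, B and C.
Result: A C B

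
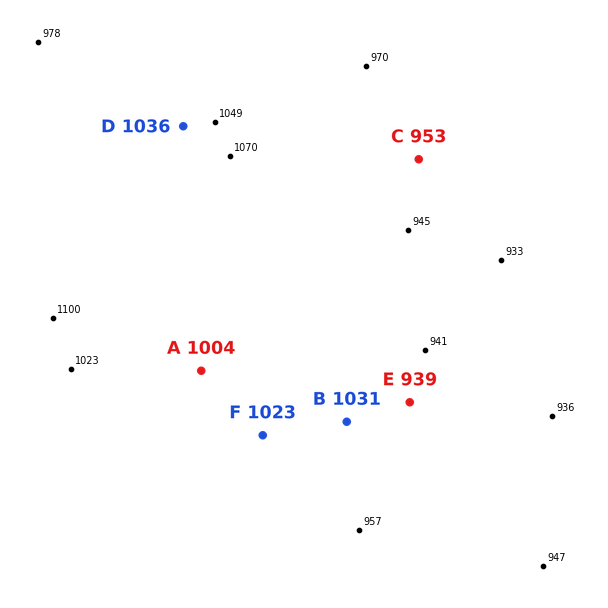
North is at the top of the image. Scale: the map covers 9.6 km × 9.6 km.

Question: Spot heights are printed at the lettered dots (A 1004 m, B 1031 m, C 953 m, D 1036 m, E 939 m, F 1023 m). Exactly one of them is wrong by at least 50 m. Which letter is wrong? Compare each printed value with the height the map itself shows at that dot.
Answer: B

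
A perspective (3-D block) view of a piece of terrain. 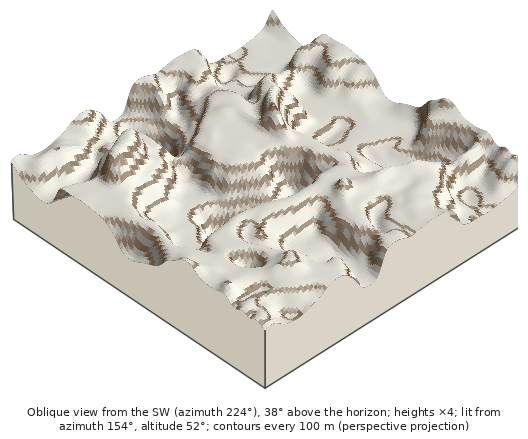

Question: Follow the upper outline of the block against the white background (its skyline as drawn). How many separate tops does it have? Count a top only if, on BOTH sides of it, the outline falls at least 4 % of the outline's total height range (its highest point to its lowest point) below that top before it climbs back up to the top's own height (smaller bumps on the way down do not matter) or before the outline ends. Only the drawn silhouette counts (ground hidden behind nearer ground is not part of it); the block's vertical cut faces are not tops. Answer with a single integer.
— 5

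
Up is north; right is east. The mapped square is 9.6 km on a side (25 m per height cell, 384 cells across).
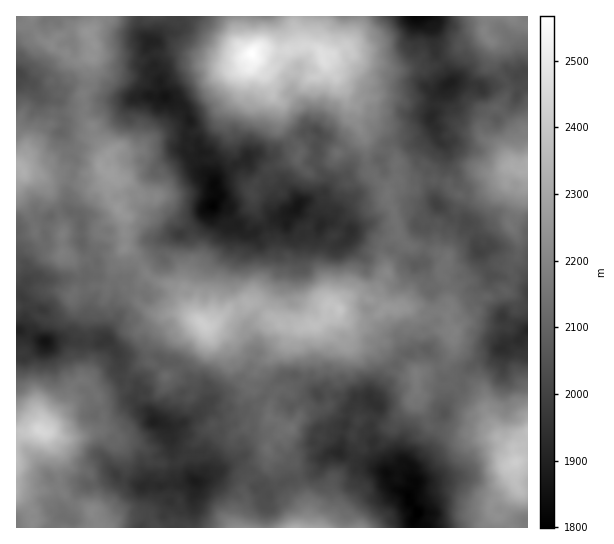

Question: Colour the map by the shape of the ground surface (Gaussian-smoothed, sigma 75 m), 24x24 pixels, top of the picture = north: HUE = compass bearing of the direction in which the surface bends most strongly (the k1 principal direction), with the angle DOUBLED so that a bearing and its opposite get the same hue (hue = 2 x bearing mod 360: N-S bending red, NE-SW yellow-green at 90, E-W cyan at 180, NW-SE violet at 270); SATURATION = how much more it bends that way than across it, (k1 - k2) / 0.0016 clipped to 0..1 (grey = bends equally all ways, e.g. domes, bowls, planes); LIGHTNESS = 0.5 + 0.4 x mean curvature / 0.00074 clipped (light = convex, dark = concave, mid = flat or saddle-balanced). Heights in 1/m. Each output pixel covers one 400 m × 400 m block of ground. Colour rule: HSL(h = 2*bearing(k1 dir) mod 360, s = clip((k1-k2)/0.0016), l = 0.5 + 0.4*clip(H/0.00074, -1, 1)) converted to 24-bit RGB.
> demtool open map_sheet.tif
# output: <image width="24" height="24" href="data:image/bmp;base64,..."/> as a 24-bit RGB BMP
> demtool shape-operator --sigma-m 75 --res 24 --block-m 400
<image width="24" height="24" href="data:image/bmp;base64,Qk32BgAAAAAAADYAAAAoAAAAGAAAABgAAAABABgAAAAAAMAGAAATCwAAEwsAAAAAAAAAAAAAVuw0NXquSDUczOpx4c6oKwXlcbnYV6XKECtjl+mEveQgGiYNYJEZ5YMhsX4nMowh369Z2Ed5GAUwORZMloHMyaGK3qWKZkUMO+XeTjKjN+utXek4wVNoaRx3qTAvuslYDylQp8Y67J5bViRZJpxEpdV2rTdfn8k2yJElbhoZOQtfVzy+UdSYpW/D9Q9n7fjTVJhCOhwQn88VK+xAKwgQr2gebqQ3tMIoFjwWGkcZ47JRxTJPRJY9IdITOZ3h20S815UcYhdNTx9hcII2Z4QkGicM6Lih6POuhgBFs9Y/lNh+CjEwizPYZ8/WeebrmiHXwlrHW0ujKptR49WQqMVOVsMpPl4MeicM2kySpjRORB9ZRKRxsYq9JFGSYuln8M+65LP/2PDzlrnyfB7/gdvVmd6/WAxYXyAx1mu9a5vKsGnCaMU95J2v1B6aNKM+J37aRyGd76HWLlO3cOjoRF/TbIjTkvTYxkXtxtaR0umo5Qt2ViVhZttLmw0oQwkmXLdEEao1oT5Op5lOWtBbM5Yo/GWZv3bpGaWfL1K1mxJy6ruoJrBGGmhsjs2LRNuFJ26USudJzxVq4jFrc9yMkzXMfSWG6mbVVNSxrkBwXVIiichQVq85vmhRvUAhalIXsmAkKzERKIho5O+aaUO5OaKkTeFbFrClp1YtUZ8haiiczbFz6r+/UhN02yu+SOiJvA0xiQwXOdA4N7tq30d9ekkNWnUakWM9wY9HPrfIC9apiOevzDraw8k1Ht0IFRBnYthY5u02LCQH4eUAhYcSQgMimr0rnxs90Cuf26iAfumuS8G9LBhG3IeRw1THX83Kq+XTT23AWXS9Y3kcRR4V5uuvccJaECEjRY0akAdEUEH60MEq0Wo4FI2nvm/JlWXKQS7e1Pf147ftTSyJV2PjpdD0yrz243veceCAcifRmDo9P7FrNYHMxtyXz4efFSOD4HcfYBiwWx985PHIOTulU2K6QturLpi1RemocdI83V264ZD7cPLsO2HDlxfp1szs8bnjFSqlkqvvxsjwIBq81tKZy0CeuAPjeuqhImJ7nIQTzewPRjyqvVRTn05HPODyi+TNRbiCZq2cOp3E4LKwLV6LGT1V5emy3YrOvwLz0us1qyljoyaJr8g9T76pmiqL2lxVXRmKgIXjyfTkLiKe0F1+UuqDK5CdSN671JHPPceTL2pFvmsuvkZsJYufddYYqBsZiQlX/7FnWScbLL2CtuSnIhtlsU/K1JBzNTfJJLe56PFOryGvMrBf7vtkIVYMEi8Ege4bhjBihEIpcXcfpbcwooUuuiseCzQn0m1M2HBVaO3iMqzTxWhPkRmJYiEdpfdWGKQnFocayUMPZR4b3tZP5rd4yFhpItt6AIM6iBJYyBJXZOgpDkgN4DtFdHooih5qQqsiyfd0jC5lKcaJqxonWiY7Mb4s7YMfN5pcg9lzHhV0bnXGkeZwLdF62tD3z+HxQRDNBgQv29d42nqQ2ElxCi8ErpsmQKNuO5892+OhsXlkMAg+ZeOUhCzOyH6kltSYxdfvbbDYEiW0ymKtqduwZeCGJYAX1almYgpFDh1UU+qA52OlqiSUsu/bNA/UHZqvk+mt0Us+a763R27jaRDFe3fa4Jvjgm7S6724R0upUSN9Pctb6Kakt0jhj+dsORAyhiWMwiMzPH4MTVULN8YbkOqHXCD45iHghOkiMeZjOG6rTKyqHRhYr3olaeCDZmbcrNpJwiZyTCNtjOKMHu5l1yu69MbbQwzObQCA6eZ/oiRPPqF1dP88KFMKKQoN4Mk5xuGbRMRjTrunPQxlNDmoluqsJLmMvGJH4LNduD6MjC+1nvFVYqIkGptcmDQplwFQMQYs8aZ3wHbMaWPC1PS9ORVlL3luhO5vnMNqarlAlp4uDC5iSn7EdeKM70C2IpuNoUMjnUQzN40w8bNjznkfBFIebRIfRgpCsWrLv3xbwdNWRNBDGlbc8DfnU6jJdfB6RbRxsbthOKE+GmYSFDsmfHIEzcMAG6GHak0nfnEwYMha4duJgtGPJjG8QBtrOiKzY5Pd6Nfz9Nfqn+3IeCu5FkqL8+q4x3WYV8qMZ7zUbiP1nmbbZBuH1IY3h+srTU4eVGXIm93vJGKw7fOzpcaBKCZ2IQ1XN97lRIO4mYDL1e729dL5fzv/aY3/we3s5rvwkpDMVMyIDg6QYw3i5o7fzCm/vPTUXDrCTuVEKItRNzTn8M+/53ttIwpaKK7JHp9UJY6CMLZKoutozjOT9y3nic/KjMq1gkzb7Zyqz3itCQkqNgwuox0o1eyJpzocT6bV"/>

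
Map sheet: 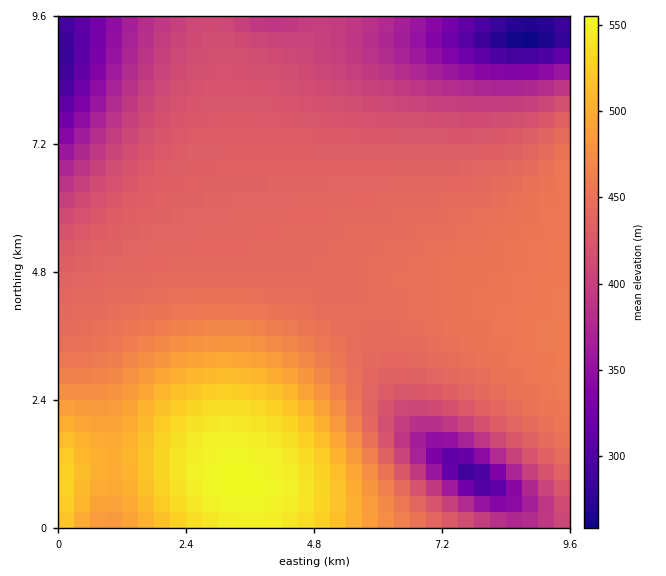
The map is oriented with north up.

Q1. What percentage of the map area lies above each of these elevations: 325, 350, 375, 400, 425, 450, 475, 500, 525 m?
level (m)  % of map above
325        96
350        93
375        90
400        83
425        69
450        34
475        19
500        14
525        8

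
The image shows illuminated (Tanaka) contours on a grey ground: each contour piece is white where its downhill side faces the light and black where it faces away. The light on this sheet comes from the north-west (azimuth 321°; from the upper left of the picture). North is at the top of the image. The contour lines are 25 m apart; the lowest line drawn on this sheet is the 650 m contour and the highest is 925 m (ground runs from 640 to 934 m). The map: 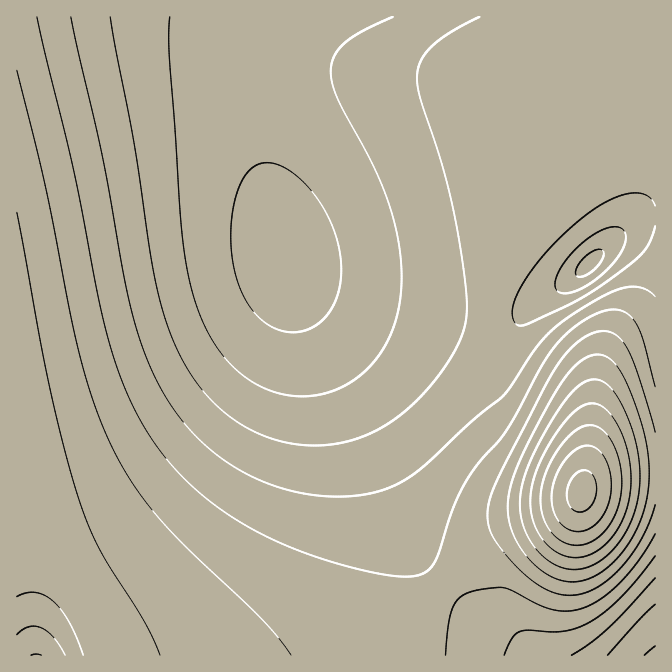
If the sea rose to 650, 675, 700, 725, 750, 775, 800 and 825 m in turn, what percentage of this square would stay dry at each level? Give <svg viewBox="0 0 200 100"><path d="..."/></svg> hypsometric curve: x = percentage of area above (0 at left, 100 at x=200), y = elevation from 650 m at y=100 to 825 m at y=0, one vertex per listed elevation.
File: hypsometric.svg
<svg viewBox="0 0 200 100"><path d="M193 100l-29-14-29-15-44-14-23-14-27-14-20-15-13-14"/></svg>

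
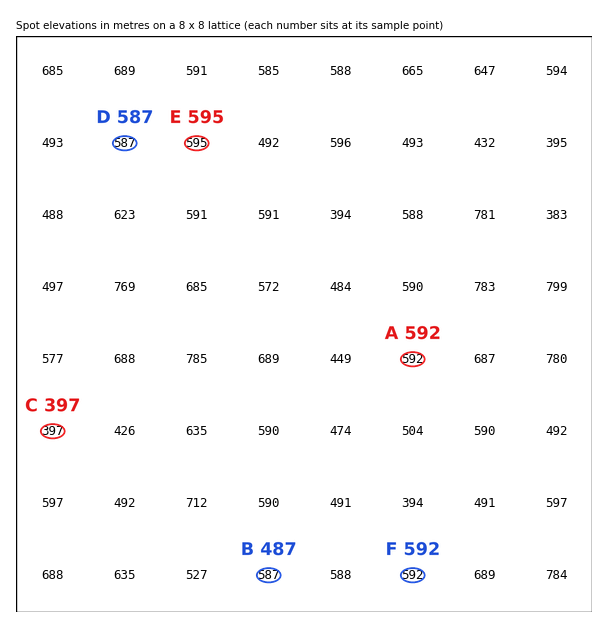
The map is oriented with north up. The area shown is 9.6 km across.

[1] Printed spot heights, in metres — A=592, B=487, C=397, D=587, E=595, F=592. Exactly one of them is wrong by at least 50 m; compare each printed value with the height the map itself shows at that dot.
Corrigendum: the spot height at B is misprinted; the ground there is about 587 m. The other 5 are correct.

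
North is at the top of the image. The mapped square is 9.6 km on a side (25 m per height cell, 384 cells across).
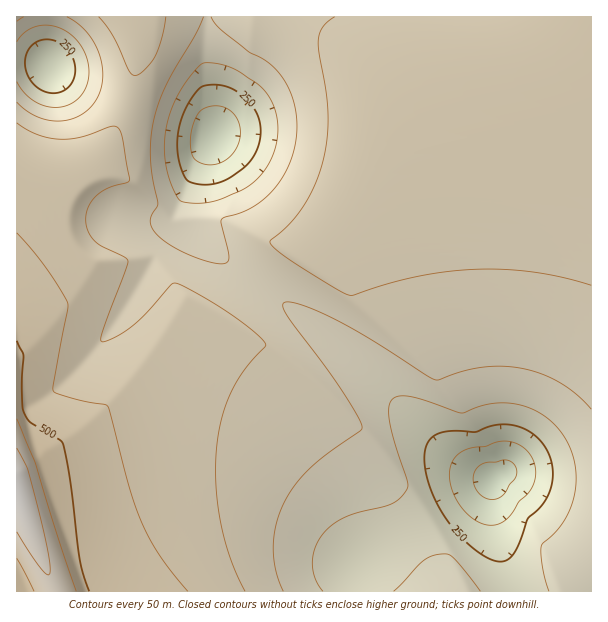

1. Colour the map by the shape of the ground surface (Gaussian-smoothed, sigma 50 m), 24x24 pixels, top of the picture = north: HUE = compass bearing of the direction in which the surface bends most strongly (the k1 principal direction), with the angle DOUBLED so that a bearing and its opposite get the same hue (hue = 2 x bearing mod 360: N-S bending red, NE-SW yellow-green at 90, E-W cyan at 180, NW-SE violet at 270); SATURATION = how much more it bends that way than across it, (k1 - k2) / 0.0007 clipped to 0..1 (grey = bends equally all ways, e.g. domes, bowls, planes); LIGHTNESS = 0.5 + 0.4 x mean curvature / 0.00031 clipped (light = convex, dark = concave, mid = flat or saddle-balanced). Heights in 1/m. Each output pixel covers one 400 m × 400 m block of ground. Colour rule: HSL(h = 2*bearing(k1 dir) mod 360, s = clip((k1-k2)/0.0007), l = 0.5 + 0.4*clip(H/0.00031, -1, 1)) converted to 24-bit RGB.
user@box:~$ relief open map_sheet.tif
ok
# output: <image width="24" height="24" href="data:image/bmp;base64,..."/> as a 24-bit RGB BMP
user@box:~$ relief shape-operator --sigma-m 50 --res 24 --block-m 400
<image width="24" height="24" href="data:image/bmp;base64,Qk32BgAAAAAAADYAAAAoAAAAGAAAABgAAAABABgAAAAAAMAGAAATCwAAEwsAAAAAAAAAAAAASgB02f/MWwCfZ2CBeYN7fIN6gYV6h4h5i4t2jYtyiIdsenllZmVeXFtaZ2dfe3xohYlyhYt7pd6bdUSOdDmOejmQuNqcmXqTh/9n2P/MIQAzd4N/eYF9fIF7goN6h4R5ioR2jIFyinptfmxmbGFjXl9jYW5jbIJndI9teK94c9SEYz6LbTSUnki8tcqTm3eQ2v/MRP8yTiNpeIKBeYB+fH97gYB7hYB5iX52i3lzi3FvhWtyemh3aGh0aHx2aYtva5hrkOqUU1mBQjmKXCaXk9iRqW6Tn3SF2//MPgBldHqDeH6BeX1/fHx9gH17hHx5h3p4inV2i3N5iXF/gnCEcXGBcoWCcI92ecx7a75oUW1qKz5jOCKBxXJwsllrpHFu3f/MIgM2eH2DeHqAeXl/fXt+gHt8g3p6hnl6iHd7iXZ/iXWEhHaHeniFeoaFeJt7iOSJellOZ2I7FR8UFD0dXzEosX5Hp5Fp/xvYfT+ZeXiDeHeBenh/fXl/gHp+gnp8hHp8hnl+h3mBiHmFhXqHgHyFgIeEmOKnkUpaijtCeiYkUzsaECMYMFckhbBHlqdoMACCmXehsHmsgXaFfHeAfnl/gHp/gXp+g3t+hHt/hXuBhnuEhXyGg36Fldauq0xvhzxfkTNXqC5eb8bDLjp7Op+GVrBjdqJsAQIydmmBi3GKs3ifhnaGf3iAgHp/gXt/gnt/g3yAhHyBhHyDhX2FktGzuFKPgj1jhTpjjzlrm9yrjmCuUVuwWp+uaKWOcpp9DgMyLWxBWXx1iHKEsnmUg3iBgHqAgXt/gnx/gnyAg32BhX6Fk9W9t1Gkfz1ffjxhgTxlg9ejf4SshG6fbHGhboyec5iWd5GGLApqhHqELmpUXnp8jXSCq3uKgXuAgXyAgX2Agn2Afo+Plt7Lp0pyfT1Yez1aez5ecs+ghbSfiHmPf3eSdnmTd4SSeIyPeouIYR2ToXqNf3WCKWdadnB/n3mDmXyDgX2Bgn2Chbe0h9zPikVXez1Rej1UeT9YcM6ohreihXyHg3uJfnuLenyLe4KKe4aJfIeHa1CAqniKlXmEaHyAMG1pgXqAsIGHgJigldjcXK/AfT9Jez1LeT1OekFUe9a4g7Ghgn6Egn2FgX2Gfn2GfX6HfYGGfYOGfYSFg3J8hHd8snyIhXuBQnp5VnyAjsajgNHQhkdRfz9KfT5Jej5KjUhajN/LgKCZgX6CgX6DgX6DgH6Efn6Efn+EfoCEfoGEfoKDg3d5gnh7lnuCpZ/dkonNJ6TAdL9mfEtTgUZYhUFWhEBSX6TCldnQf4mLgn+CgX+CgH+CgH6Cf36Cf36Dfn+DfoCCfoGCf4GCgnh5gnp6ctt+RmhajV9NjWNVdGBXdlVmg0lwq0y2m8jijK7AjX6Hhn+Dg3+CgX+CgH+CgH+Cf3+Cf3+Cf3+Cf4CCf4CBf4GBgXp6h4J8y8ZLPkE5fHFFfYVNNs7TZ2fcjI/ri57gsXOupniSl3yGi36ChH+CgX+CgH+BgH+Bf3+Bf3+Bf3+Bf4CBf4CBf4CBgX5/hH+E3nuLZERfcI1LgvCgH6uaMnGHY1GZqlWrsmGWsnKFo3p+kn5+hn+AgoCCgH+BgH+BgH+Bf3+Bf3+Bf3+Bf4CBf4CBfouTfoKbloSgvpfWodfdpst9RJFdDi42MThMg0penFJmtG9prIR4mYV9iYKAg4CBgX+CgH+BgH+BgH+BgH+Bf3+Bf3+Bf4CAd6vAcnzGoXfBt4Sct6F+0slza4VMDh4lFhwdWEs4emJLr45gr5l1nZF9jIaAhICAgYCCgX+BgH+BgH+BgH+BgH+BgH+Bf3+AVsTYMTXNuzzQ1mqR0ZF73LR4j3FSDxEkFxwfQlQyWXJFmqtbqq50nZ19jIqAhIGBgoCCgX+CgX+CgH+BgH+BgH+BgH+BgH+BLnZwHRUuZB5N3kY94aB64K+Gq1lkJhZMLzFPQndTRohbbKxejqp1kJp+iouBhIGBgoCDgX+CgX+CgX+CgX+CgX+CgX+BgX+BHhYVHhUeIRIT0qMu3siA2bSTtW2QQByHS0OQXaajUaaTZ6x9eaR4hZV/hYiCg4KDgoCEgYCEgX+EgX+EgX+Egn+Dgn+Cgn+BIBMaHhUeIjUgiNZLudKHyLWWr3ugRCSjX1OygaO0Z6etcqeXe5uIgY6Eg4aFgoGFgYCGgICHgH+IgX6Hg36GhH6FhH6Dg36BXx5hICVRMrWTb96Fir6Es6uPpIGYPjOdYVyujZ20eJileJqdfpKQgYqKgoSHgYOJgIOLf4KNf36Ng3yMh3uJh3uFhXyBhH5/"/>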